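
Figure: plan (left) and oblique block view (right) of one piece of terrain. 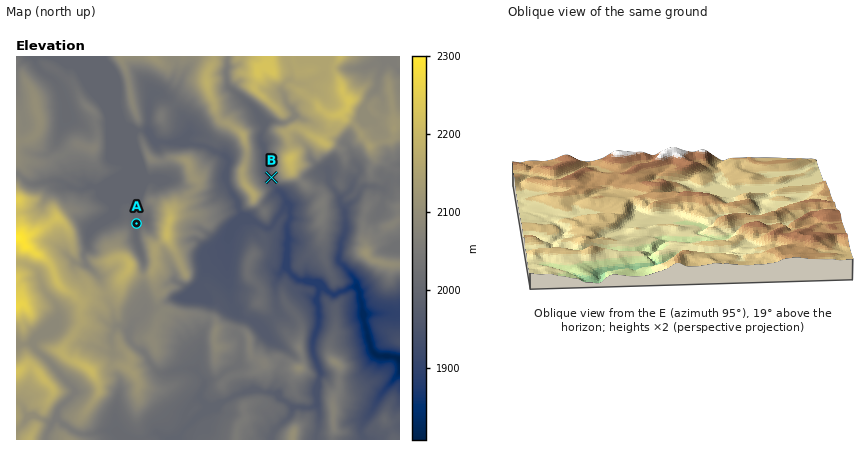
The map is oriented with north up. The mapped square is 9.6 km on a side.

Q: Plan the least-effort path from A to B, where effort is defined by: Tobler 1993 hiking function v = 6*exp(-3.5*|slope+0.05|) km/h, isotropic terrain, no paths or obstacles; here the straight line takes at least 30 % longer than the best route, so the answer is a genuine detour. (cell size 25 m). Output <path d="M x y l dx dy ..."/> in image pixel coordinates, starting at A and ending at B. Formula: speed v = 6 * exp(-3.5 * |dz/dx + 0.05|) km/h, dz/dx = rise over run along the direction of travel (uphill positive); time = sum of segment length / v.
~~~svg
<path d="M136 224l14-14 2-2 4-6 8-4 4 0 4-2 16 0 18 10 24 0 8 4 2-2 2 2 14 0 6-4 8-18 0-4 2-2 0-4"/>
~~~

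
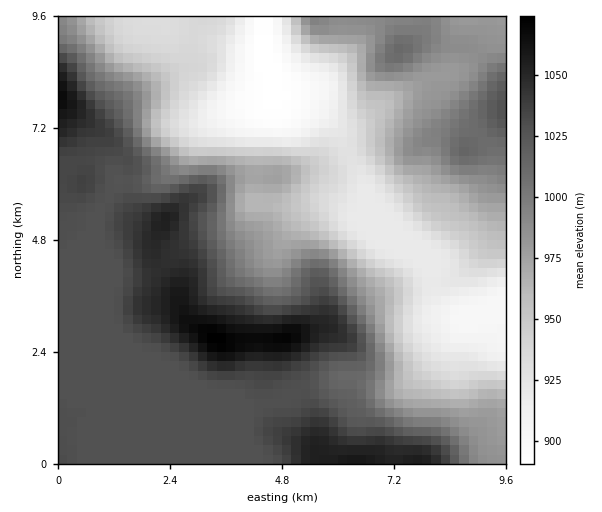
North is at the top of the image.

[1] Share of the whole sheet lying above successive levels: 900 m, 97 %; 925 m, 86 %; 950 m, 73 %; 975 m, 62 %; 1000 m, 47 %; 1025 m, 37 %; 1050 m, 6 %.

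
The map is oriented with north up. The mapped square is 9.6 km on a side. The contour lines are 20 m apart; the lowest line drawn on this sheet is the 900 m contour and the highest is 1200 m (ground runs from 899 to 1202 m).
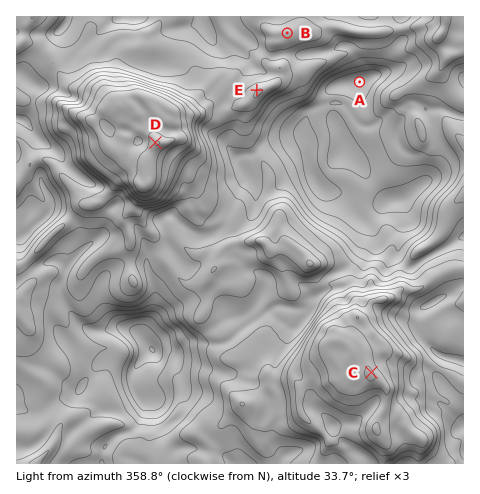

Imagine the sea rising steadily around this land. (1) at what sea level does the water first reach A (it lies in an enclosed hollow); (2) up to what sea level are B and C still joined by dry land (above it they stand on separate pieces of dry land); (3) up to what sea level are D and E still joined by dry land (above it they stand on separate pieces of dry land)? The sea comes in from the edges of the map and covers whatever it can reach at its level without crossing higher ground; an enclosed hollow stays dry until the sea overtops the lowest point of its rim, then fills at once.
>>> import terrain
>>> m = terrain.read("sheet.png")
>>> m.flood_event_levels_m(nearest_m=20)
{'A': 1000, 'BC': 1040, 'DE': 1060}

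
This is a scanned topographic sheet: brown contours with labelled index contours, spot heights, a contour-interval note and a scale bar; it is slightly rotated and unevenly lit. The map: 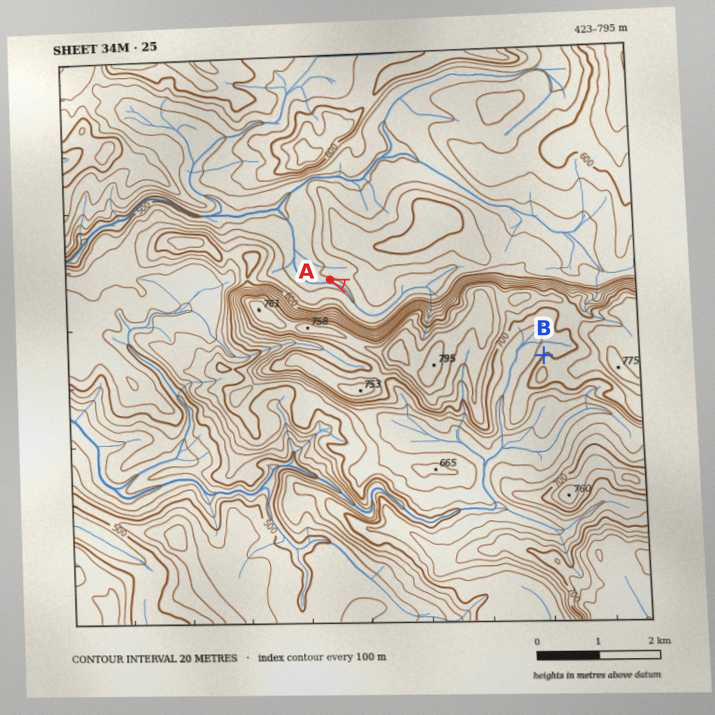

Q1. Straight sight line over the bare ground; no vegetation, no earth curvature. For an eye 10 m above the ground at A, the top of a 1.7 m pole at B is hidden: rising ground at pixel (406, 306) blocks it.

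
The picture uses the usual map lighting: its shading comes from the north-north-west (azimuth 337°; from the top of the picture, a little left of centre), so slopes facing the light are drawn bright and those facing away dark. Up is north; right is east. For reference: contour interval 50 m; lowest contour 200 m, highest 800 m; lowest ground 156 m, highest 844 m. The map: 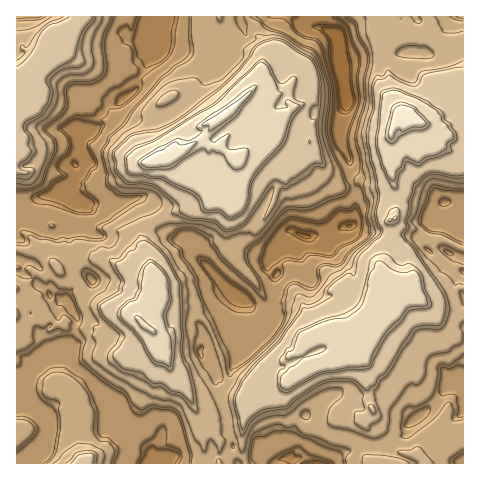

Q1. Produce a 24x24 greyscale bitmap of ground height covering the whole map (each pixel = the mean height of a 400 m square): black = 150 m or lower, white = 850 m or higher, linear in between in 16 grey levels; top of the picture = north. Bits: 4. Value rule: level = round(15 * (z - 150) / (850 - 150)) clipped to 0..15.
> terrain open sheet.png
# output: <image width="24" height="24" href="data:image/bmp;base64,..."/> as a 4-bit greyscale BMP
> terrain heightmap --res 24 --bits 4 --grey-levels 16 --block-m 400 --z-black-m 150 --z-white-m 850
<image width="24" height="24" href="data:image/bmp;base64,Qk2WAQAAAAAAAHYAAAAoAAAAGAAAABgAAAABAAQAAAAAACABAAATCwAAEwsAABAAAAAAAAAAAAAAABEREQAiIiIAMzMzAERERABVVVUAZmZmAHd3dwCIiIgAmZmZAKqqqgC7u7sAzMzMAN3d3QDu7u4A////AFV5hkNHd2VEVnd4dnV3ZVRXh3VWd4h3d2V3ZVVoiJh3eJh1dlZ3VXeJeKqoeIh3ZlZ2Z4mpd6rLqamIZVVWiau3Znq8zMqIdnVWiby3ZVaszMuoiHdnisynZVWLzMy6mHdXm8ynVEVpqszMqHZ3ebynQ1VmirzMmGd3eayFRmNFZ6y7h3d3eKl1Z2MzNIqodlVVZ4h2eYYyMkmnZVVEVniavKhlU0m3VWQzVnirzLmIdmmoVpYzWbzMzcqphmq6mZdDWs7t3dyqhGvMupdDR6vd3cy6c3zdy6hURXib7czKcmv+yqp1RFiIrdzKgVvcqqp2ZUZ4isy6cVmZqqqodUNXeKuqUUiIiIqpdTNGd4mWMWiIiHiqdTNHd3ZDI3iIhw=="/>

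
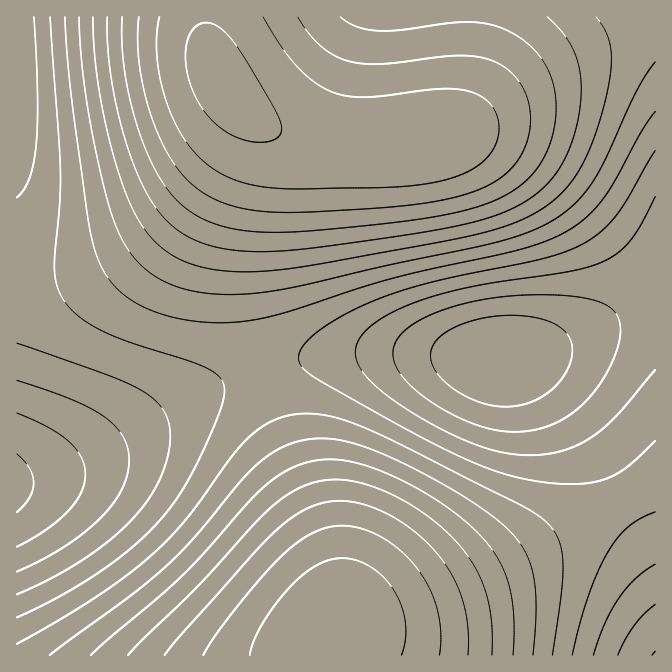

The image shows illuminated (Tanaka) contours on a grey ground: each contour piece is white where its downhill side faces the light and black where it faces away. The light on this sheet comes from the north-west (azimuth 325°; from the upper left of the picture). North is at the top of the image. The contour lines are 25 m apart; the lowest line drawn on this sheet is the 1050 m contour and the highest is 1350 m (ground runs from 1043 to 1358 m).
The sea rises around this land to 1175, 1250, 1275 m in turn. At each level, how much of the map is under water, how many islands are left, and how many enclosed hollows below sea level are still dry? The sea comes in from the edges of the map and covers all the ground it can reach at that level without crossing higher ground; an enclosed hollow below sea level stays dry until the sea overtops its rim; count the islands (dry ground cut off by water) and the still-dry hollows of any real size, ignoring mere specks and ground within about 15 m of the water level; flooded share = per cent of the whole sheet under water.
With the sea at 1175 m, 43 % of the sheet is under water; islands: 0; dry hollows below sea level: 0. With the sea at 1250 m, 66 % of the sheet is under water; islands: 0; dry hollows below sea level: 0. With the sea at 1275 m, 73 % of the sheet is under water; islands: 0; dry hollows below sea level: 0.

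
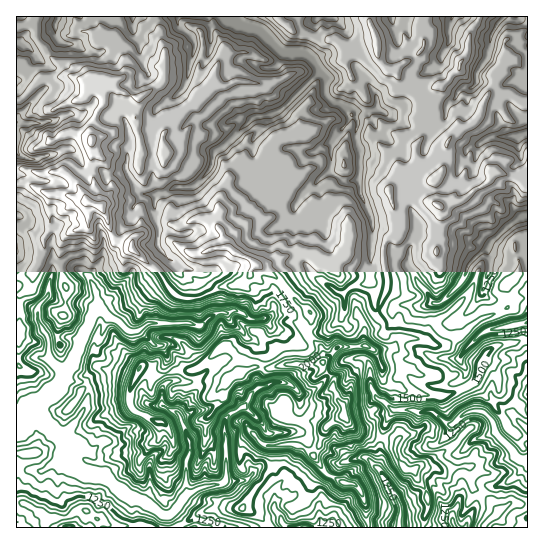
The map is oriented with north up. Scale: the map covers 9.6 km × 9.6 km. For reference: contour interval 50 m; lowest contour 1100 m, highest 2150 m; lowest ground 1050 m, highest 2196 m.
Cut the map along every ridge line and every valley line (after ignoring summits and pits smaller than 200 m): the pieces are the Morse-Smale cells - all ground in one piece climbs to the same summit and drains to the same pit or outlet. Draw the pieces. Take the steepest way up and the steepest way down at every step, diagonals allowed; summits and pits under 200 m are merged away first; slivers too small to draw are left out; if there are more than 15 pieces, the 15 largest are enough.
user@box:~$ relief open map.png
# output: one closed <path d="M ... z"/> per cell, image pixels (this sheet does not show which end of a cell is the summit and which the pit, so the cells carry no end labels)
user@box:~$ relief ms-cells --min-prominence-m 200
<path d="M294 16l-197 0-1 3 5 10 0 10 10 5 10 10 3 5 1 15-2 3-9 3-11-2-3 11 4 13-8 12 7 3 12-4 8 2 8 24-6 26 2 8 12 19 18 3-2 4 0 18 4 10-2 18 13 15 6 3 3 10 17 12 3 12 11-4 11-6 21-4 7-6 3-8 5-5 16 11 24 27 14 11 0 10-4 8 2 6 12 10 2 14 15-14 25-2 1-22 7-4 8-10-4-3 0-17-4-7 1-61-12-27-1-8 1-35-4-9 1-21-2-11 23-1 32 18 8-3 12 3 6-14 1-11-2-11 2-4-8 2-20-6-7-3-7-9-8-2-8-11-2-16-2-2-10 1-8 4-11 0-9-5-23-1-7-4-13-3-6-6 5-5z"/><path d="M257 264l-5 5-3 8-7 6-21 4-22 11 1 7 8 12-7 8-12-2-39 0-12 8-11 0-10-11-7-1-13-10 0-12-6-18-8-7-8-4-14 0-9 5-4 22-11 16-7-4-14 0 1 221 252-1-12-14-14-6 10-17 11-11 7-13 1-20 11-2 16 1 15 10 6-10 5-16 19-14 0-8-7-8 0-4-5-8 1-8-10-10 1-11-3-11-12-10-2-6 4-8 0-10-11-8-27-30z"/><path d="M527 340l-25 4-12 5-10 14-5 18-8 6-22 9-28-3-30-9-4-5 0-10-7-16-10-8-28 2-15 15 0 7 10 10-1 8 5 8 0 4 7 8 0 10 11 14 20 6 20 3 2 2-2 5 1 7 10 15 20-2 19 4 13-4 11 0 3 19 15 11 12 14-12 11-3 5 43 1z"/><path d="M26 183l-10 2 1 122 13 0 7 4 11-16 4-22 9-5 14 0 8 4 8 7 6 18 0 12 13 10 7 1 10 11 11 0 12-8 39 0 12 2 7-7-10-21-15 2-6-3-9-9-5-10-9-10-24-22-12-2-5-4-6-22-8-12-33-10-19-2z"/><path d="M498 172l-5 0-7 12-11 5-12 11-20 7-21-7-21-12-10 0-3 3 9 26 2 13-4 5-10 6-1 4 3 45-7 13-1 6 12 2 7-6 23 2 12-4 8 0 20-21 8-19 16-12 21-24 13-10 9-2 0-29-7-7z"/><path d="M527 216l-8 1-13 10-21 24-12 8-4 4-8 19-20 21-8 0-12 4-23-2-7 6-13-2-2 5-12 9 0 22 14 6 13-3 8-9 20 0 16 6 10 0 18-10 18-16 25-11 5-7-4-18 14-10 7 1z"/><path d="M521 273l-14 10 4 18-5 7-25 11-18 16-13 8-5 2-10 0-16-6-20 0-8 9-16 3 8 18 0 10 10 8 40 9 12 0 26-12 6-9 7-20 6-6 12-5 26-5 0-64z"/><path d="M343 416l-18 13-5 16-7 10 10 15 16 11 15 3 6 6 7 19-2 4 4 15 53 0 6-19-1-16-10-14-2-8-9-2-5-4-6-15 2-8-4-3-18-2-17-5z"/><path d="M293 444l-21 2-1 20-7 13-11 11-10 17 14 6 13 15 97 0 0-19-7-19-6-6-15-3-12-6-18-24-6-4z"/><path d="M121 113l-16 4-8-2-6 14 2 20-2 12 1 14 7 22 0 8 8 12 8 24 15 4 24 22 9 10 5 10 9 9 6 3 15-2-2-12-17-12-3-10-6-3-13-15 2-18-4-10 0-18 2-4-18-3-12-19-2-8 6-26-4-16z"/><path d="M378 109l-22 2 0 31 4 9-1 35 1 8 12 27-1 61 4 7 0 17 2 2 3-2 7-16-3-45 1-4 10-6 4-5-2-13-9-26 24-25 4-21 13-16-4-5-15 3z"/><path d="M506 93l-17 2-6 10-4 13-8 7-14 6-9 10-4 26-9 12 2 16-1 8 2 2 5 2 20-7 12-11 11-5 7-12 28 7 3-8 4-2 0-35-22 2-7-15 3-6 10-5z"/><path d="M527 16l-47 1-11 18-1 15-8 13-1 7-24 21 2 14-6 23 6 1 7-8 3-15 10-13 5-5 9 0 6-8 17 4 13-1-2 3 1 7 5 0 12 8 5 0z"/><path d="M97 76l-8 1-3 3-15-4-28 3-20 20-5 1-2 2 0 49 7 6 14 2 29-10 2-8-4-14-6-6-5 0 17-8 11 3 5-4 9 3 2-2 7-11 0-4-4-9 3-11z"/><path d="M95 16l-57 0-2 5 0 16 9 14 9 9 17 9 0 5 3 3 8 3 11-4 16 4 12-1 4-5-1-15-13-15-10-5 0-10z"/>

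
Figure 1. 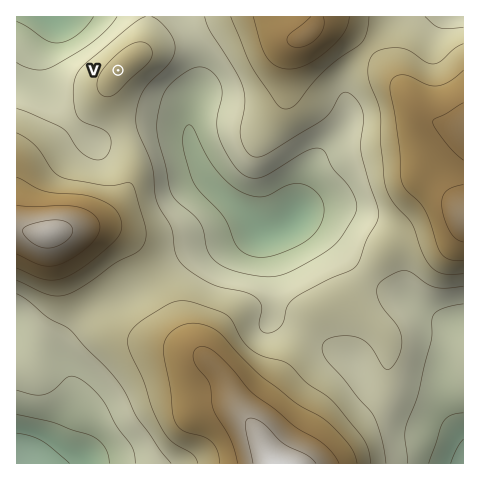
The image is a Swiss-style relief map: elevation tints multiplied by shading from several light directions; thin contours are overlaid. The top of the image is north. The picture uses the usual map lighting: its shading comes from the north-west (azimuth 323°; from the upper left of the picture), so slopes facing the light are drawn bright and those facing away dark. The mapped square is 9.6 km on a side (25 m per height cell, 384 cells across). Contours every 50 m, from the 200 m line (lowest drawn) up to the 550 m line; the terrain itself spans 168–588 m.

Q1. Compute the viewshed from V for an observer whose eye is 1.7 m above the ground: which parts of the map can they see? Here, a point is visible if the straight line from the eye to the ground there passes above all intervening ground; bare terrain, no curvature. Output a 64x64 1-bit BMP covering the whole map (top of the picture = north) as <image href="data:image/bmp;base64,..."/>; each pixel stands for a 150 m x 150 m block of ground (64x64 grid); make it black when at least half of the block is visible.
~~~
<image width="64" height="64" href="data:image/bmp;base64,Qk0+AgAAAAAAAD4AAAAoAAAAQAAAAEAAAAABAAEAAAAAAAACAAATCwAAEwsAAAIAAAAAAAAA////AAAAAAAAAAAAP/AAAAAAAAA//gAAAAAAAD//AAAAAAAAf//AAAAAAAB//+AAAAAAAP//4AAAAAAA///gAAAAAAH///AAAAAAA///8AAAAAAD///gAAAAAAP//4AAAAAAA///AAAAAAAD//4AAAAAAAf//AAAAAAAD//wAAAAAAf//+AIAAAAH///wAgAAAAf/5/AGAAAAB//D8AYAAAAH/8PwDwAAAAf/w/AOAAAAA//D+BwAAAAD//f/8AAAAAH////gAAAAAf///+AAAAAB////8AAAAAH////wAAAAAf////gMAAAA/////B4AAAD/w//8HwAAAP8A//4/AAAA/gAf//+AAAH8AA///4MAD/wAB///////+AAAf//////gAAAf/////4AAAA/////5AAAAD/////AAAAAP////8AAAAA/////wAAAAD/////gAAAAP///h/AAwAA///4D4ADAAD///AHAAMAAP//4AIAB4AAf//gAAAHwAB//8AAAAfgAH//gAAAA/AAP/8AAAAD8AA/jgAAAAH4AD8MAAAAAfgAPgQAAAAB+AA+AAAAAAH4ADwAAAAAAfgAHAAAGAAB+AAAAAAMAAH4AAAAAAAAAfgAAAAAAAAD/AAAAAAAAAP8AAAAAAAAA/wAAAAAAAAD/AAAAAAAAAP+AAAAAAAAA+MAAAA=="/>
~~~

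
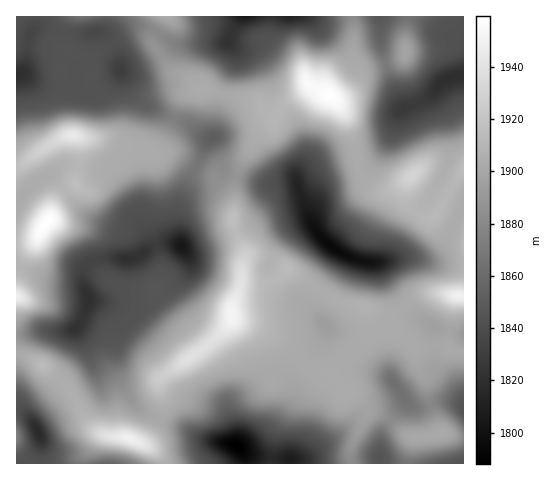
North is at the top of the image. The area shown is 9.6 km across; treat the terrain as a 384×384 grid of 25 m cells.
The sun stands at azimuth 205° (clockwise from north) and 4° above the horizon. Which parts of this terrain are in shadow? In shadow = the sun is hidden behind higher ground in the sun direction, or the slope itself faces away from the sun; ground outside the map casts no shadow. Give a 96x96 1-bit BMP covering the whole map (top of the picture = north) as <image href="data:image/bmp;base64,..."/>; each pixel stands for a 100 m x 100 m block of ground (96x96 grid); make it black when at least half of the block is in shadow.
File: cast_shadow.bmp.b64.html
<image width="96" height="96" href="data:image/bmp;base64,Qk2+BAAAAAAAAD4AAAAoAAAAYAAAAGAAAAABAAEAAAAAAIAEAAATCwAAEwsAAAIAAAAAAAAA////AAAAAAAAAAAAHA+AAAAgAAAAAAAAPD+AAAAAAAAAAAAAPP8AAAAAAAAIAAAAHv8AAAAAAAAYAAAGHP4AAAAAAAA4AAA+PDwAAAAAAAD4AAD+MAAAAAAAAAHwAD/+AAAAAAAAAAfwAH/+AAAAAAAAHA/wAH/8AAAAAAAAHB9gAD/8AAAAAAAADB8AAB/4AAAAAAAAAB8AAADgAAAAAAAAAB8AAEAAAAAAAAAAAA8AAMAAAAAAAAAAAAIAAcAAAAAAAAABAAAAA8AAAAAAAAADAAAAA8AAAAAAAAABAAAAB8AAAAAAAAAAAAAAD8AAAAAAAAAAAAAAH4AAAAAAAAAAAAAAf4AAAAAAAAAAAAAD/4AAAAAAAAAAAAAP/4AAAAAAAAAAAAAf/wAAAAAAAAAAAAB//wAAAAAAAAAAAAB//wAAAAAAAAAAAAA//wAAAAAAAAAAAAAf/wAAAAAAAAAAAAAP/gAAAAAAAAAAAAAB/gAAAAAAAAAAAAAADAAAAAAAAAAAAAAAAAAAAAAAAAAAAAAAAAAAAAAAAAAAAAAAAAAAEAAAAAAAAAAQQAAAAAAAAAAeAAD4AAAAAAAAAAH/AAD4AAAAAAAAAAf/gA/4AAAAAAAAAB//gH/4AAAAAAAAAD////9wAAAAAAAAAP////8gAAAAAAAAAf///+MAAAIAOAAAB////8AAAAAAeAAAH///74AAAAAA+AAAP///wAAAAAAA+AAA///+AAAAAAAAcAAB///AAAAAAAAAAAAD//8AAAAAAAAAAAAD//4AAAAAAAAAAAAH//wAAAAAAAAAAAAH//AAAAAAAAAAAAAH//AAAAAAMAAAAAAP/+AAAAAAeAAAAAAf/8AAAAAB+AAAAAA//8AAAAAD8AAAAAB//4AAAAAD8AAAAAB//gAAAAAB8AAAAAD/HAAAAAAB4AAAAAD/AAAAAAAA4AAAAAB+AAAAAAAAAAAAAAA8AAAAAAAAAAAAAAAAAAAAAAAAAAAAAAAAAAAAAAAAAAAAAAAAAAAAAAAAAAAAAAAAAAAAAAAAAAAAAAAAAAAH4AAAAAAAAAAAAAAP/AAAAAAAAAAAAAAP/wAAAAAAAAAAAAAP/8AAAAAAGAAAAAAP//wAAYAAOAAAAAAf//////AMAAAAAAAf//////j+AAAAAAAfB/9/////AAAAAAAfAf9////+AAAAAAAeAH8////+AAAAAAAMAAwf///8AAAAAAAAAAAD///4AAAAAAAAAAAAf//gAAAAAAAAAAAAP/8AAAAAAAOAAAAAD/4AAAAAAAfAAAAAB/wAAA/gAA/AAAAAAfwAAB/8AB/AAAAAAPgAAH/8AT/AAAAAAAAAAf/+A/+AAAAAAAAAB//+B/+MAAAAAAAAD//+B/8cAAAAAAAAD//4D/4eAAAAAAAAD//AD/4+AAAAAAAAB/8AD/w+BwAAAAAAA/8AH/w+DwAAAAAAAP4AH/wcDwAAAAAAABwAP/w8HwAAAAAAAAAA//g4DwAAAAAAAADz//h4BgAAAAAADAP7//h4AAA="/>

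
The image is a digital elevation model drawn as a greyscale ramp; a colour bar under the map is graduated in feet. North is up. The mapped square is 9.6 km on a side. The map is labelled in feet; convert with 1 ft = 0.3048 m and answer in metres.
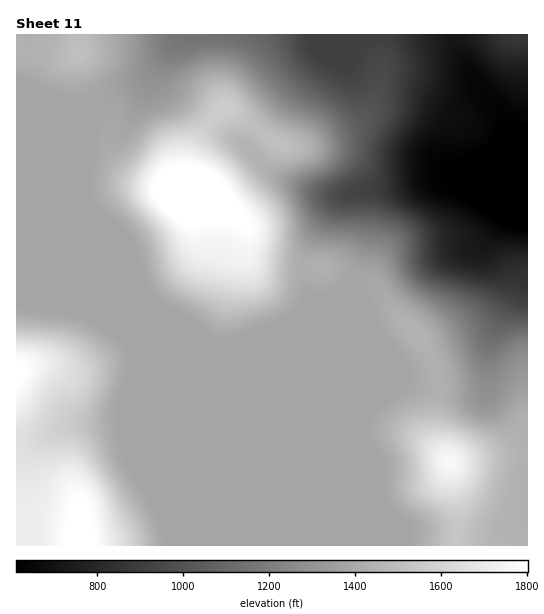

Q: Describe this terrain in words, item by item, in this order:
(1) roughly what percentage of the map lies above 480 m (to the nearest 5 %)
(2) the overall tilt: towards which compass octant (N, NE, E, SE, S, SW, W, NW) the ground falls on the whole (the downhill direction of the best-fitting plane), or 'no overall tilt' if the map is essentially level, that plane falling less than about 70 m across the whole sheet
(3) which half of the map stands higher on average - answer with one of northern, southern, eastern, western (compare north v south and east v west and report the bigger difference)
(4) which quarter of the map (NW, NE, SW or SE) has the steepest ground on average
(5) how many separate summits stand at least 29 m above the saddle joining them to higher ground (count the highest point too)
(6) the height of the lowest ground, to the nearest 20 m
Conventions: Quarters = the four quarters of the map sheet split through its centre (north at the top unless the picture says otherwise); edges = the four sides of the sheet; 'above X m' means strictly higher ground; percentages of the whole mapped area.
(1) About 15 % of the map lies above 480 m.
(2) Overall the map slopes down towards the north-east.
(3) Taken as a whole, the western half is higher than the eastern.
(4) Slopes are steepest in the north-east quarter.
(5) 6 summits rise at least 29 m above their surroundings.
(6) The lowest point is down at roughly 160 m.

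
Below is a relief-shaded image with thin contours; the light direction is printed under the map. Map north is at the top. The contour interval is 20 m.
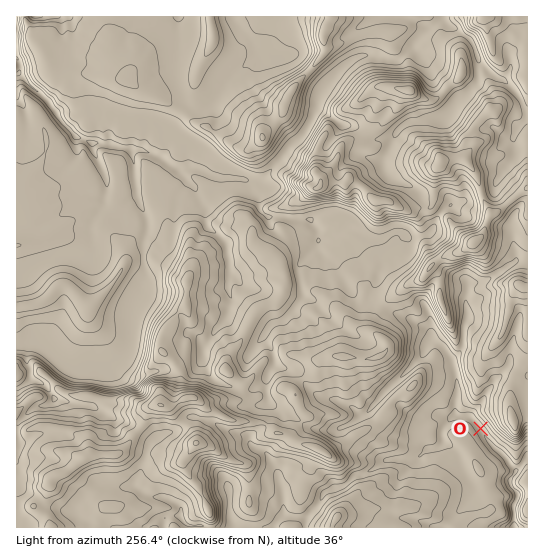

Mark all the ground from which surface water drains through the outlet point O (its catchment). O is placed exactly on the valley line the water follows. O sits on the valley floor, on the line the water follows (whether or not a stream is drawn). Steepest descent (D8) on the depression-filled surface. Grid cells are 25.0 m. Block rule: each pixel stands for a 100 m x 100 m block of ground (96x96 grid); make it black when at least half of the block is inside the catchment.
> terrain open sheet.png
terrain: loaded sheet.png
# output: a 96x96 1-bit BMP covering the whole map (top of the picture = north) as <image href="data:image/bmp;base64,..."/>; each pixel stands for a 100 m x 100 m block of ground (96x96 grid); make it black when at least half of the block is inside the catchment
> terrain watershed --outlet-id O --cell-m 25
<image width="96" height="96" href="data:image/bmp;base64,Qk2+BAAAAAAAAD4AAAAoAAAAYAAAAGAAAAABAAEAAAAAAIAEAAATCwAAEwsAAAIAAAAAAAAA////AAAAAAAAAAAAAAB/4AAAAAAAAAAAAAD/8AAA8AAAAAAAAAP//gAH/AAAAAAAAAf//+Af/4AAAAAAAA///////4AAAAAAAA///////4AAAAAAAA///////wAAAAAAAA///////wAAAAAAAA///////wAAAAAAAA///////wAAAAAAAA///////gAAAAAAAB///////gAAAAAAAH///////AAAAAAAAf//////+AAAAAAAB///////+AAAAAAAD///////8AAAAAAAP///////8AAAAAAAP//f////+AAAAAAAf/8P/////AAAAAAA//4H/////wAAAAAD/wAD/////4AAAAAH/AAD//////gAAAAH8AAH//////gAAAAD4AAH//////gAAAAAgAAH//////gAAAAAAAAP//////gAAAAAAAAP//////gAAAAAAAAH//////gAAAAAAAAB//////wAAAAAAAAA//////wAAAAAAAAAf/////4AAAAAAAAAf/////4AAAAAAAAAAAf///4AAAAAAAAAAAf///8AAAAAAAAAAAf///8AAAAAAAAAAAf///8AAAAAAAAAAB////8AAAAAAAAAAB////8AAAAAAAAAAB////8AAAAAAAAAAB////8AAAAAAAAAAA////8AAAAAAAAAAA////8AAAAAAAAAAAf///8AAAAAAAAAAAH///8AAAAAAAAAAAD///8AAAAAAAAAAAB///8AAAAAAAAAAAAP//8AAAAAAAAAAAAH//8AAAAAAAAAAAAH//8AAAAAAAAAAAAD//8AAAAAAAAAAAAB//8AAAAAAAAAAAAAP/8AAAAAAAAAAAAAD/8AAAAAAAAAAAAAA/8AAAAAAAAAAAAAAf8AAAAAAAAAAAAAAP8AAAAAAAAAAAAAAP8AAAAAAAAAAAAAAP8AAAAAAAAAAAAAAH8AAAAAAAAAAAAAAB8AAAAAAAAAAAAAAA8AAAAAAAAAAAAAAAcAAAAAAAAAAAAAAAMAAAAAAAAAAAAAAAAAAAAAAAAAAAAAAAAAAAAAAAAAAAAAAAAAAAAAAAAAAAAAAAAAAAAAAAAAAAAAAAAAAAAAAAAAAAAAAAAAAAAAAAAAAAAAAAAAAAAAAAAAAAAAAAAAAAAAAAAAAAAAAAAAAAAAAAAAAAAAAAAAAAAAAAAAAAAAAAAAAAAAAAAAAAAAAAAAAAAAAAAAAAAAAAAAAAAAAAAAAAAAAAAAAAAAAAAAAAAAAAAAAAAAAAAAAAAAAAAAAAAAAAAAAAAAAAAAAAAAAAAAAAAAAAAAAAAAAAAAAAAAAAAAAAAAAAAAAAAAAAAAAAAAAAAAAAAAAAAAAAAAAAAAAAAAAAAAAAAAAAAAAAAAAAAAAAAAAAAAAAAAAAAAAAAAAAAAAAAAAAAAAAAAAAAAAAAAAAAAAAAAAAAAAAAAAAAAAAAAAAAAAAAAAAAAAAAAAAAAAAAAAAAAAAAAAAAAAAAAAAAAAAAAAAAAAAAAAAAAAAAAAAAAAAAAAAAAAAAAAAAAAAAAAAA="/>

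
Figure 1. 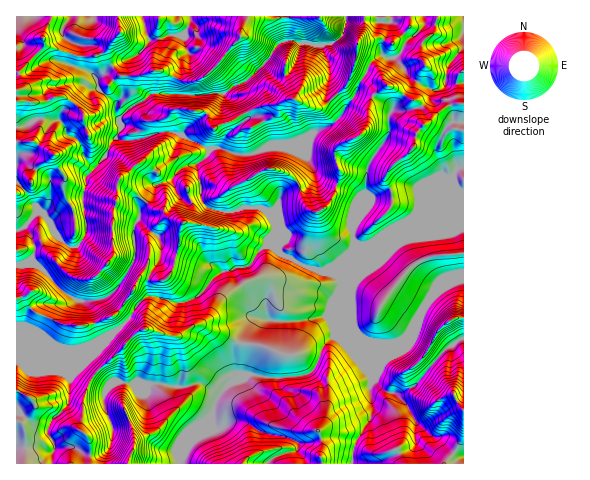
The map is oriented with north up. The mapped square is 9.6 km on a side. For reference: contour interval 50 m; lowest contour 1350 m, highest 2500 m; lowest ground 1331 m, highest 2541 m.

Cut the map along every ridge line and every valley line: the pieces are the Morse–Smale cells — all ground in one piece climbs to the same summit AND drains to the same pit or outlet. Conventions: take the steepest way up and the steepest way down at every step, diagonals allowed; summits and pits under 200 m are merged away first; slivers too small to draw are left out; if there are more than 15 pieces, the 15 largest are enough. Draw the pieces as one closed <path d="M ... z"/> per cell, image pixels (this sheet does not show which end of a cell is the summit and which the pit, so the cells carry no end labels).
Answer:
<path d="M424 16l-32 0-11 29 0 7 3 3-14 9-14 31-14 21-12 10-44 21 20 9 6 10 3 9-8 11-24 7-7 16-8 4 7 11 0 7-2 3 1 8 3 8 6 5 19 11 21 6 12-6 15-13 20-8 19-14 22-12 7-13 23-23 8-4 9-11 6-1 0-147-16 5-8 0-12-2z"/><path d="M272 235l-5 10-8 6-11 16-10 0-17 6-9 6-12 16-11 6-13 2-22-7-10 2-7 7-7 13-37 35-8 9 0 3 24 20 16-3 22 4 13-2 13 3 13 0 8-3 8 0 19 9 9-9 13-5 3-3-4-2 4-38 9-18 38 4 33-6 4-4 12-26-2-8-5-4-8-4-8 2-11-4-25-13-6-5z"/><path d="M172 179l-17 6-15 21 0 10-6 11 0 35-19 29-10 7-9 3-19 0-17-12-28-29-8 4-8 1 1 80 35 0 16 5 15-2 11-3 10-5 15-11 11-11 7-13 7-7 10-2 22 7 13-2 11-6 12-16 9-6 17-6 10 0 11-16 8-6 8-14 0-7-9-13-7-4-16 0-11 5-16-1-10-5-6-12-18 5-4-4z"/><path d="M104 340l-29 10-23-5-36 1 1 118 164-1 2-11 8-19 8-9 13-10 4-12 5-9-19-9-8 0-8 3-13 0-13-3-13 2-22-4-16 3-24-20 0-3z"/><path d="M69 16l-53 1 0 213 9-3 6-9 9-6 6 5 7 14 11 13 5 3 7 0 10-13-4-32 4-26 20-21 4-11 10-13 1-6-6-13 0-10-17-14 0-6-4-6-14-9 1-20-13-7-5-5-1-4 8-12z"/><path d="M339 295l-1 33-4 8-12 13-8 21-9 5-20 3-19 0-16-4-20 10-12 13-6 17-13 10-8 9-10 26 0 5 171-1 2-17 14-23 5-13-3-21 2-14z"/><path d="M463 168l-5 0-9 11-8 4-23 23-7 13-22 12-19 14-20 8-15 13-9 4 14 8 0 22 6 9-1 3 2 0 1 8 4 3-1 3 2 0-1 2 2 0 8 10 20 6 9 0 11-4 5-4 19-31 9-11 20-13 9-2z"/><path d="M172 132l-15 1-14 5-13 3-12-3-5 2-7 15-20 21 0 11-4 10 4 37-10 13-7 0-5-3-11-13-7-14-6-5-2 0-13 13 10 20 0 7-4 7 38 37 8 5 25-1 11-8 11-14 11-21-1-30 6-11 0-10 16-21-5-4 2-7 18-17 5-13 6-8z"/><path d="M308 43l-7 0-4 17-9 13-11 4-14-12-19 17-10 4-10 8-4-1-9 17-24 18-4 8 25 13 12-1 18 7 12 0 19-8 16 1 49-25 9-11-17-18 4-18-1-15-8-16z"/><path d="M463 338l-18 12-25 31-7 6-11 6-12 0-6-3-6-5-6-10-2 14 3 21-5 13-14 23-1 18 111-1z"/><path d="M285 16l-95 0 1 5-7 13 4 19-6 6-1 9-9 16 0 10 17 1 22-2 13 1 10-8 14-6 21-21 5-10 6-6 7-2z"/><path d="M279 147l-10 0-19 8-12 0-18-7-10 1-3 6-10 9 5 24-2 7 5 11 18 6 9 0 11-5 16 0 12 5 5-3 7-16 24-7 8-11-7-17-8-6z"/><path d="M463 280l-8 1-20 13-9 11-19 31-10 7-23 0-12-5-6-5 17 44 8 11 9 5 12 0 11-6 32-37 19-13z"/><path d="M337 295l-7 17-8 5-29 5-38-4-9 18-4 38 24 4 19 0 20-3 7-3 5-8 5-15 12-13 4-8z"/><path d="M183 35l-12 0-9 3-12 1-12 15-22 10-20 14 2 10 17 14 0 10 4 7 12-12 14-7 6-6 21 0 0-10 9-16 1-9 6-6z"/>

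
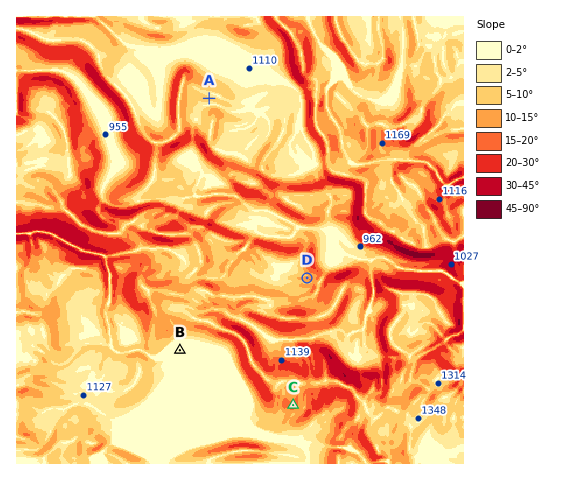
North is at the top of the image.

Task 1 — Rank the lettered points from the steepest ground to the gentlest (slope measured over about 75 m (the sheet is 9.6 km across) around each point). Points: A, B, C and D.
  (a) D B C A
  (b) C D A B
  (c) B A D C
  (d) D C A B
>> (b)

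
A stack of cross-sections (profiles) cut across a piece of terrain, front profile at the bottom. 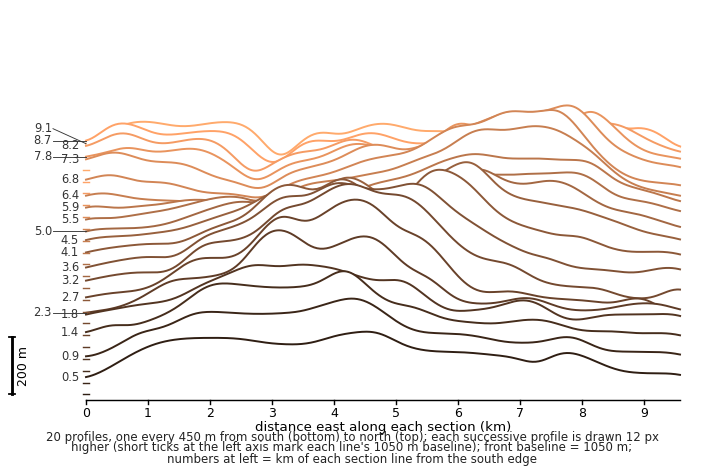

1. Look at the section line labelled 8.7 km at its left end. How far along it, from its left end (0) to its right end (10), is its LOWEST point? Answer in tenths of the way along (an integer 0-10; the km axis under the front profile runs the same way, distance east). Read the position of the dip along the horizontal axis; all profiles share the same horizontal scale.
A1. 3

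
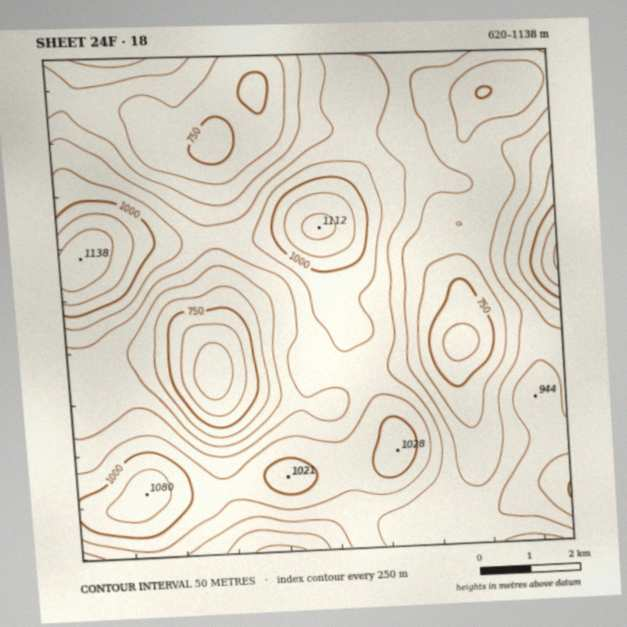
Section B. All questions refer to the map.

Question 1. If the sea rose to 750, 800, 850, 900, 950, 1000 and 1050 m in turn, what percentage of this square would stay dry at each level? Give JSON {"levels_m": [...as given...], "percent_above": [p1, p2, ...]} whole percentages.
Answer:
{"levels_m": [750, 800, 850, 900, 950, 1000, 1050], "percent_above": [94, 83, 66, 45, 24, 11, 5]}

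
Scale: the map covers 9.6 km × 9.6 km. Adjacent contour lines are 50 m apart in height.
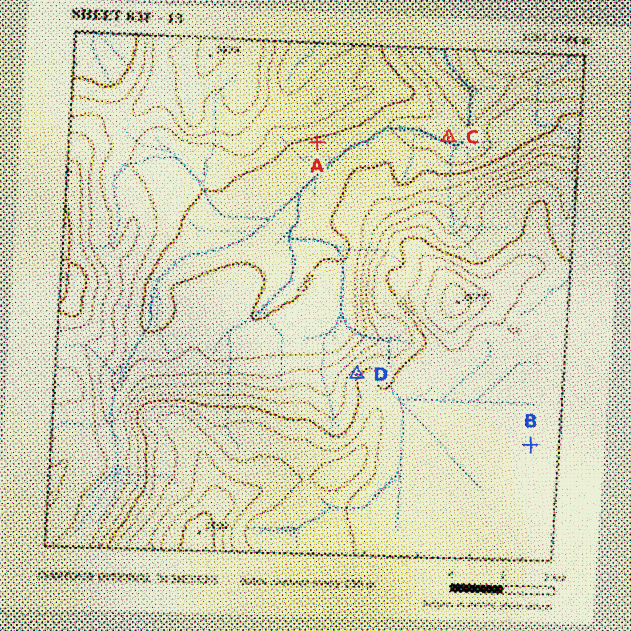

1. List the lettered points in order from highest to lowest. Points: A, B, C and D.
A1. B D A C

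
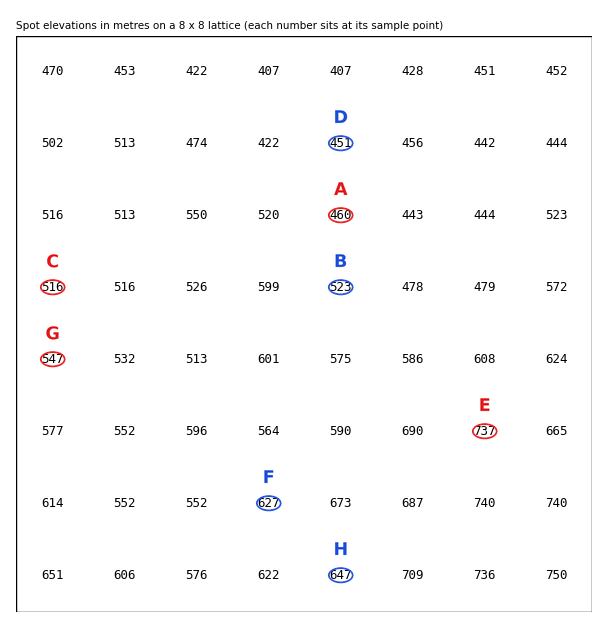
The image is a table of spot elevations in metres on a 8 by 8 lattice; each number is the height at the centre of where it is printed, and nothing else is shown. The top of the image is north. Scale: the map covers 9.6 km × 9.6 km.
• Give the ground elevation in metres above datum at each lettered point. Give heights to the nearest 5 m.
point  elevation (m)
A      460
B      525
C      515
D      450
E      735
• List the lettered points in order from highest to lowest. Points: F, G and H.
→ H F G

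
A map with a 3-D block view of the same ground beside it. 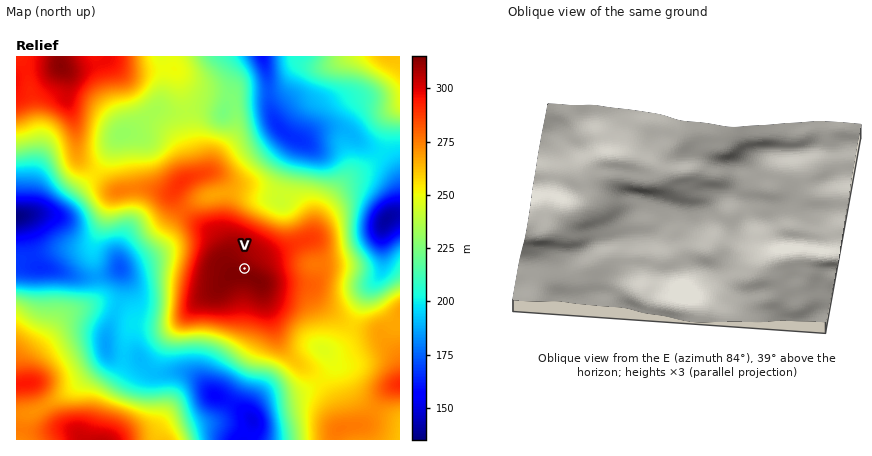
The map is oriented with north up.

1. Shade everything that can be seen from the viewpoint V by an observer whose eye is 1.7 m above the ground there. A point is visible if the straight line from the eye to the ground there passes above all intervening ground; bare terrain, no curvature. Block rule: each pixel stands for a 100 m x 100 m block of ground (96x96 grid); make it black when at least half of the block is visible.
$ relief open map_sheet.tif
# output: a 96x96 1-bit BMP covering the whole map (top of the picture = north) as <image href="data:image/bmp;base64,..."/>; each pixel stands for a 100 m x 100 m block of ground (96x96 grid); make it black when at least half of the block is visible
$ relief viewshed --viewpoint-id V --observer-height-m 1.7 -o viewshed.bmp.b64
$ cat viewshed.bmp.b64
<image width="96" height="96" href="data:image/bmp;base64,Qk2+BAAAAAAAAD4AAAAoAAAAYAAAAGAAAAABAAEAAAAAAIAEAAATCwAAEwsAAAIAAAAAAAAA////AAAAAAAAAf+AAAAAAAAAAAAAAf8AAAAAAAAAAAAAA8AAAAAAAAAAAAAAAAAAAAAAAAAAAAAAAAAAAAAAAAAAAAAAAAAAAAAAAAAAAAAAAAAAAAAAAAAAAAAAAAAAAAAAAAAAAAAAAAAAAAAAAAAAAAAAAAAAAAAAAAAAAAAAAAAAAAAAAAAAAAAAAAAAAAAAAAAAAAAAAAAAAAAAAAAAAAAAAAAAAAAAAAAAAAAAAAAAAAAAAAAAAAAAAAAAAAAAAAAAAAAAAAAAAAAAAAAAAAAAAAAAAAAAAAAAAAAAAAAAAAAAAAAAAAAAAAAAAAAAAAAAAAAAAAAAAAAAAAAAAAAAAAAAAAAAAAAAAAAAAAAAAAAAAAAAAAAAAAAAAAAAAAAAAAAAAAAAAAAAAAAAAAAAAAAAAAAAAAAAAAAAAAAAAAAAAAAAAAAAAAAAAAAAAAAAAAAAAAAAAAAAAAAAAAAAAAAAAAAAAAAAAAAAAAAAAAAAAAAAAAAAAAAAAAAAAAAAAAAAAAAAAAAAAAAAAAAAAAAAAAAAAAAAAAAAAAAAAAAAAAAAAAAAAAAAAAAAAAAAAAAAAAAAAAAAAAAAAAAAAAAAAAAAAAAAAAAAAAAAAAAAAAAAAAAAAAAAAAAAGAAAAAAAAAAAAAAAfAAAAAAAAAAAAAAD/AAAAAAAAAAAAAAH/AAAAAAAAAAAAAAf/gAAAAAAAAAAAAA//gAAAAAAAAAAAAAf/wAAAAAAAAAAAAAP/gAAAAAAAAAAAAAH/AAAAAAAAAAAAAAD8AAAAAAAAAAAAAAAgABwAAAAAAAAAAAAAABwAAAAAAAAAAAAAABgAAAAAAAAAAAAAAAgAAAAAAAAAAAAAAAAAAAAAAAAAAAAAAAAAAAAAAAAAAAAAAAAAAAAAAAAAAAAAAAAAAAAAAAAAAAAAAAAAAAAAAAAAAAAAAAAAAAAAAAAAAAAAAAAAAAAAAAAAAAAAAAAAAAAAAAAAAAAAAAAAAAAAAAAAAAAAAAAAAAAAAAAAAAAAAAAAAAAAAAAAAAAAAAAAAAAAAAAAAAAAAAAAAAAAAAAAAAAAAAAAAAAAAAAAAAAAAAAAAAAAAAAAAAAAAAAAAAAAAAAAAAAAAAAAAAAAAAAAAAAAAAAAAAAAAAAAAAAAAAAAAAAAAAAAAAAAAAAAAAAAAAAAAAAAAAAAAAAAAAAAAAAAAAAAAAAAAAAAAAAAAAAAAAAAAAAAAAAAAAAAAAAAAAAAAAAAAAAAAAAAAAAAAAAAAAAAAAAAAAAAAAAAAAAAAAADwAAAAAAAAAAAAEAPwAAAAAAAAAAAAfg/wAAAAAAAAAAAAf//4AAAAAAAAAAAA///4AAAAAAAAAAAA//j8AAAAAAAAAAAA//D+AAAAAAAAAAAA/7//AAAAAAAAAAAB/x//8AAAAAAAAAAD/h///wAAAAAAAAAH/g///4AAAAAAAAAf/Af//8AAAAAAAAB//AP//8AAAAAAAAP/8AH//8AAAAAAAA//8AH//8AAAAAAAB//8AH+P8AAAAAAAB//8="/>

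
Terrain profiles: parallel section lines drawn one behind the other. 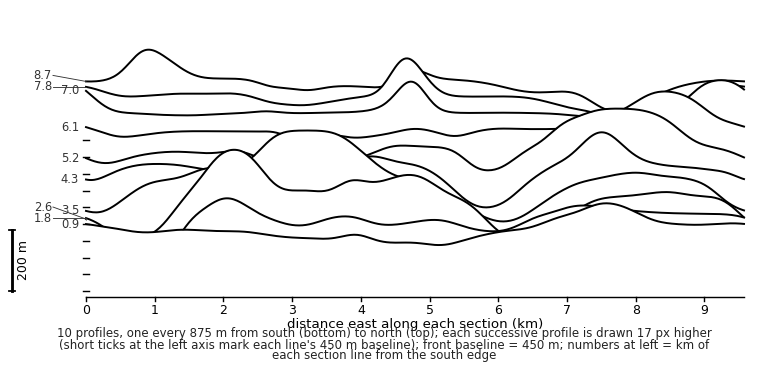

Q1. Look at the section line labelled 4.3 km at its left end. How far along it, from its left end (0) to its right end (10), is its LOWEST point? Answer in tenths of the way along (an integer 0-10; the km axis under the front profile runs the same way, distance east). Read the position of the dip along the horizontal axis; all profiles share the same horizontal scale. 6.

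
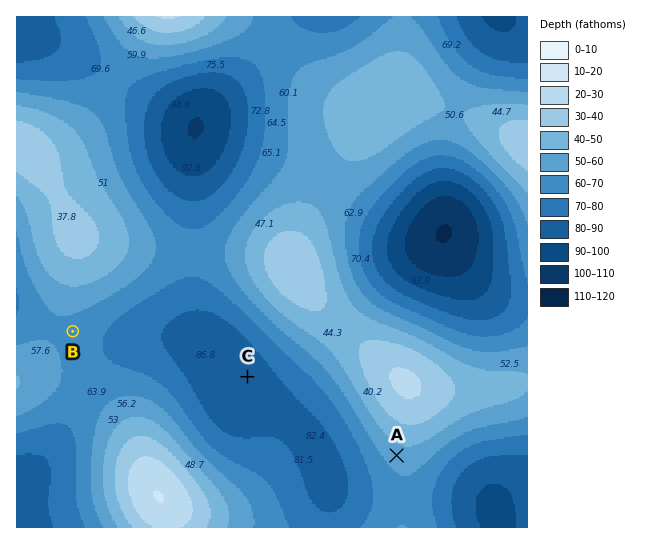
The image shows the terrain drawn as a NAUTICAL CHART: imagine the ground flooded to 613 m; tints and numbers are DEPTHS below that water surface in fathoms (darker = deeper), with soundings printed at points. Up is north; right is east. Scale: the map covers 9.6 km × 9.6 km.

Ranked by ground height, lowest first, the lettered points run C B A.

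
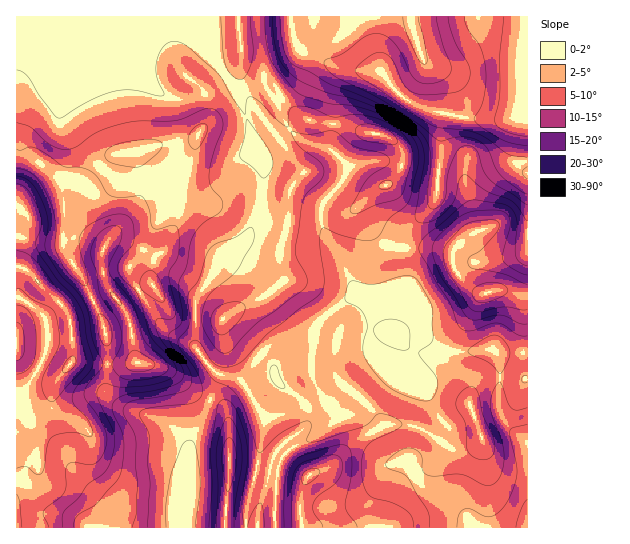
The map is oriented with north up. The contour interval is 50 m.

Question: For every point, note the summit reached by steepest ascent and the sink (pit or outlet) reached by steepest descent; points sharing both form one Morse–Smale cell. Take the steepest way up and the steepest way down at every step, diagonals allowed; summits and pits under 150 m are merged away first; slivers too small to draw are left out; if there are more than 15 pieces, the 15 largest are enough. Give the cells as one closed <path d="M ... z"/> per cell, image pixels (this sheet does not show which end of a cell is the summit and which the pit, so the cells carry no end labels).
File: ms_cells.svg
<path d="M527 16l-511 1 1 511 286-1-3-25 4-19-3 2-32 0-4 2 11-36 6-7 23-17 4-9-1-8-14-17-9-5-9-9-4-14-42-41-7-5 14-10 30-14 17-14-4-16 0-15 8-25 1-34 14-19 36 35 11 4 12-8-2 7 13 21 16 14 16 3 2-13 4-8 21-21 4-8 8-84 27 5 28 1 18-4 11-10z"/><path d="M305 172l-6 5-10 14-1 34-8 25 0 15 4 16-17 14-30 14-14 10 7 5 42 41 4 14 9 9 9 5 14 17 1 8-4 9-23 17-6 7-5 14-4 21 34-1 4-3-5 20 1 24 2 2 224 0 1-175-26 0-9-4-38 3-16-4-6-4-9-9-5-25-7-12-7-7 0-42-12-2-8-4-16-17-10-21-9 6-11-4z"/><path d="M527 107l-10 9-18 4-28-1-27-5-8 84-4 8-21 21-6 14 1 7 25 0 18 4 3 3 1 11 7 11 10 10 11 6 26-2 16 5 5-1z"/><path d="M431 248l-26 1 0 42 7 7 7 12 5 25 13 12 18 5 27-3 11 0 9 4 25-1 1-55-21-6-14 0-7 2-11-2-19-20-4-9 0-7-3-3z"/>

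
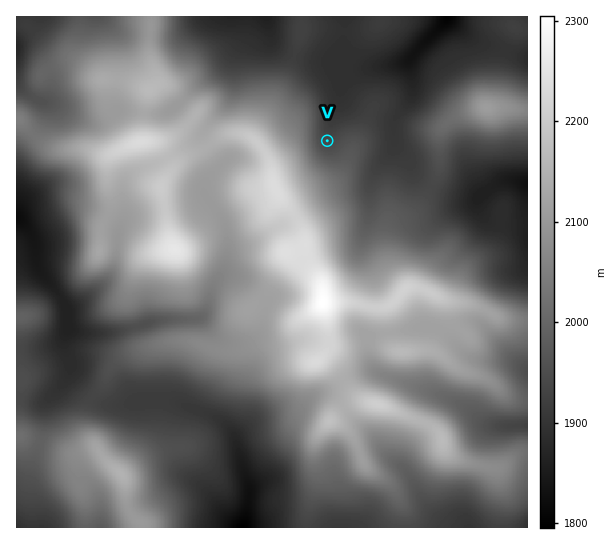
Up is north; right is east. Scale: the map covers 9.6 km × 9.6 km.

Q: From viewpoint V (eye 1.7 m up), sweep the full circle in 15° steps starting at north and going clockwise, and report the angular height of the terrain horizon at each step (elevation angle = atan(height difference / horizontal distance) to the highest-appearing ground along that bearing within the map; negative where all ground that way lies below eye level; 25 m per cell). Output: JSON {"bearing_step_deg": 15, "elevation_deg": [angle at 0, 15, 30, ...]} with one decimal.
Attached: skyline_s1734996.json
{"bearing_step_deg": 15, "elevation_deg": [-0.9, -0.9, -0.7, -1.1, 0.0, 2.9, 3.0, 3.9, 4.3, 4.6, 5.0, 6.0, 7.5, 9.7, 12.0, 13.7, 14.6, 13.8, 12.3, 11.0, 9.4, 7.2, 4.1, 0.2]}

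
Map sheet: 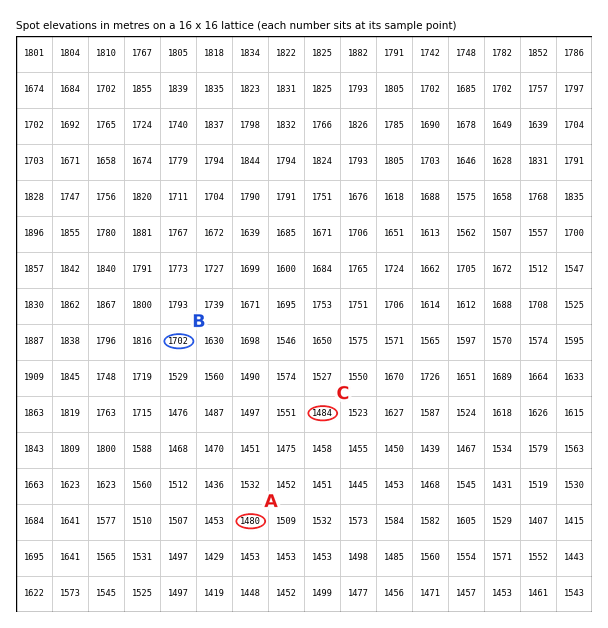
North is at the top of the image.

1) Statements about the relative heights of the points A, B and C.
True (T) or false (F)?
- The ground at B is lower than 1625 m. F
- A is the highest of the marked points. F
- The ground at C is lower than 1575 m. T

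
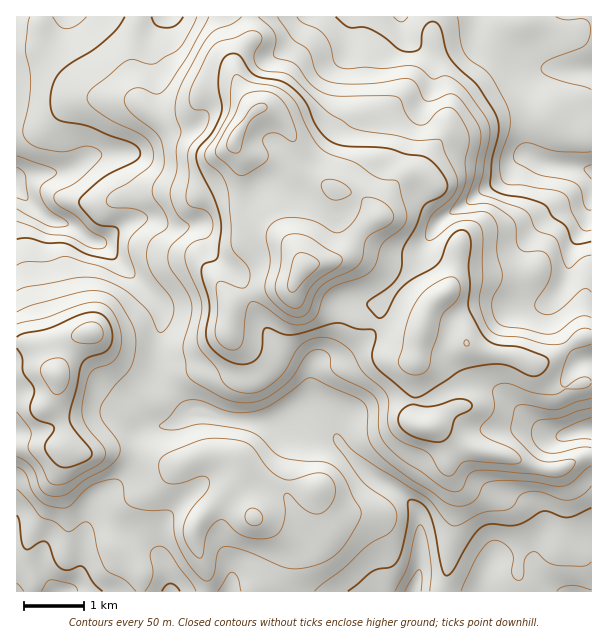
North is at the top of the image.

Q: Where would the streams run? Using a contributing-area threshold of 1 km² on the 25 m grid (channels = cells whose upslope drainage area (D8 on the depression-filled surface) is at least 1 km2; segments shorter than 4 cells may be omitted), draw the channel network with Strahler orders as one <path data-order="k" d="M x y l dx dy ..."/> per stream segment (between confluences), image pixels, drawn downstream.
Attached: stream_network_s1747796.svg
<path data-order="1" d="M312 591l101 0"/><path data-order="1" d="M17 585l0 6"/><path data-order="1" d="M231 582l0 5-1 1 0 3-2 0"/><path data-order="1" d="M489 563l0 3-3 4-1 9-2 2 0 10-1 0"/><path data-order="1" d="M537 548l-1 1 0 15 4 6 0 2 20 19 15 0"/><path data-order="1" d="M162 525l-1 2 0 30 6 12 0 6 1 1 0 15 2 0"/><path data-order="1" d="M90 512l-1 9-2 1 0 5-1 1 0 5-2 1 0 8-1 1 0 23-2 1 0 6-3 6-12 12-9 0"/><path data-order="1" d="M153 426l12 0 2-1 4 0 17-11 3 0 1 2 14 0 1 1 12 0 2 2 9 0 1 1 18 0 2 2 40 0 9-5 17 0"/><path data-order="2" d="M320 419l16 16 2 5 7 9 0 1 26 26 24 13 4 5 2 0 16 16 2 3 0 11 1 1 0 45-1 2 0 4-2 2 0 3-3 6 0 4-1 0"/><path data-order="1" d="M309 411l8 6"/><path data-order="1" d="M488 387l3 0 6 5 1 0 36 36 2 0 6 4 3 0 1 2 6 0 2 1 13 0 6-3 5 0 1-1 12 0 0-2"/><path data-order="1" d="M314 366l-2 2 0 43 8 8"/><path data-order="1" d="M158 357l0-16 1-2 0-9 2-1 0-21-3-6-59-59"/><path data-order="1" d="M519 308l20 0 6-3 19-20 0-3 3-6 2-19 1-2 0-3 2-1 1-6 8-9 0-2 4-6 5-27"/><path data-order="1" d="M393 290l24-24 3-6 2-8 3-4 0-3 3-3 3-8 3-3 3-6 12-12 1 0 3-3 5-1 3-3 6-3 13-12 9-5 3 0 6-4 2 0 25-26 6 0 15 8 6 0 2 1 13 0 2 2 9 0 1 1 8 0 1 2 3 0 0 1"/><path data-order="1" d="M219 260l-12-12 0-6-1-2 0-3-11-10-28 0-2-2"/><path data-order="3" d="M96 242l-6-2-12-10-1 0-6-5-3 0-6-3-5 0-1-1-3 0-6-3-8-8-1 0-21-21 0-6"/><path data-order="2" d="M165 225l-7-4-6 0-2-2-15 0-12 6-15 15-3 0-1 2-8 0"/><path data-order="1" d="M566 210l15 0 9-9"/><path data-order="2" d="M590 201l1-1 0-29"/><path data-order="1" d="M300 195l-3 0-4-3-3 0-2-1-3 0-6-3-18 0-16 15-29 0-21 21-3 1-27 0"/><path data-order="1" d="M152 146l-5 3-3 0-1 1-8 0-1 2-36 1-2 2-3 0-6 3-12 9-6 1-1 2-3 0-2 1-10 0-2 2-18 0-1 1-8 0-1 2-3 0-3 1 0 6"/><path data-order="1" d="M429 95l3-6 0-32-10-10-5-2-12-12-1-3 0-9-2-1 0-3-1 0"/><path data-order="1" d="M558 71l33 0 0-2"/><path data-order="1" d="M561 68l30 0 0 1"/><path data-order="1" d="M347 54l1-1 0-36"/><path data-order="1" d="M158 27l9-10 3 0"/><path data-order="1" d="M72 17l-4 0"/><path data-order="1" d="M314 17l34 0"/>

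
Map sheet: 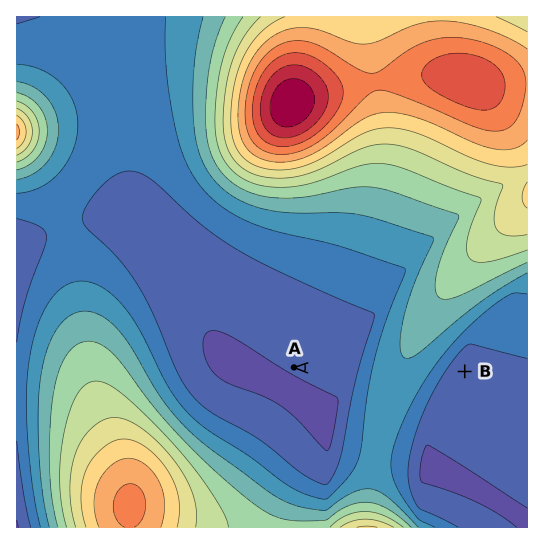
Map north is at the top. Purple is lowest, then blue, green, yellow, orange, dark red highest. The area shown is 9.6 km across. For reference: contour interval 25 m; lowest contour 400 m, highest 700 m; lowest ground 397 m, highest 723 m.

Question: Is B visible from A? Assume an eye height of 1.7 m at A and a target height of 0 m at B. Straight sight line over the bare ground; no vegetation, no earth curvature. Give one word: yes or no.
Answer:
no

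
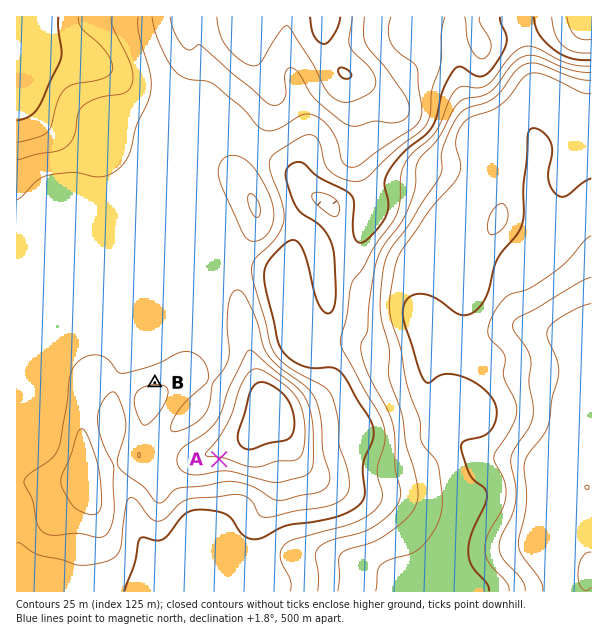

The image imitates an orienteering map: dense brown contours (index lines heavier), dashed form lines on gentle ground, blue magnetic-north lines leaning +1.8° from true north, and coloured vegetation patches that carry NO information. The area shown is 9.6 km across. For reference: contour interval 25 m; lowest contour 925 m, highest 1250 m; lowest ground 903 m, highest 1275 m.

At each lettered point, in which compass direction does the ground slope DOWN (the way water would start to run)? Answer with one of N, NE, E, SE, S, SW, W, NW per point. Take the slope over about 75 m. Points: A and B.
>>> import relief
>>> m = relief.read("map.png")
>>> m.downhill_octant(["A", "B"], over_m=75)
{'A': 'S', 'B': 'N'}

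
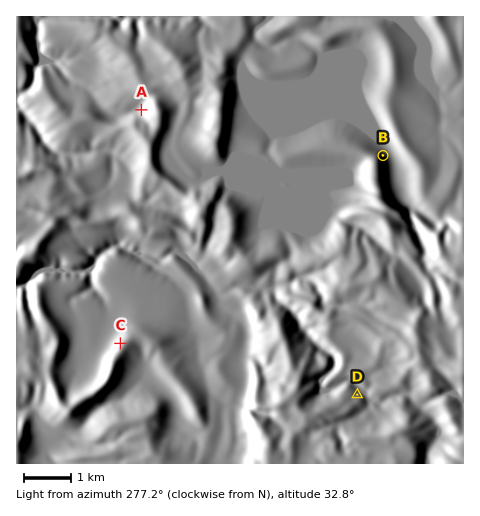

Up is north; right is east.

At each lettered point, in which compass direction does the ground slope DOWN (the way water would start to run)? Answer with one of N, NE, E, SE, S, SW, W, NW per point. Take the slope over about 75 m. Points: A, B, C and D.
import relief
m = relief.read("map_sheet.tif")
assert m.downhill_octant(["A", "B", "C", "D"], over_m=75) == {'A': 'W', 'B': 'NE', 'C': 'NW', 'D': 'NE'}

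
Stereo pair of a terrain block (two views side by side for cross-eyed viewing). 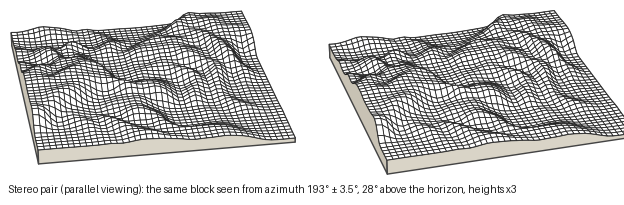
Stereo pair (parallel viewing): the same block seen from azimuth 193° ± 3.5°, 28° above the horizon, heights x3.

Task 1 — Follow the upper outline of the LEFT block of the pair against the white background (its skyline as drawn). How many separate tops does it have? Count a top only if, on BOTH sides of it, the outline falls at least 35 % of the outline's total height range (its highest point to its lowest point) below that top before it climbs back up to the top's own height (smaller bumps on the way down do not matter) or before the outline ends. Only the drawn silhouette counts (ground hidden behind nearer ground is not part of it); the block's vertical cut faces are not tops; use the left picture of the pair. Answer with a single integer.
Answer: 0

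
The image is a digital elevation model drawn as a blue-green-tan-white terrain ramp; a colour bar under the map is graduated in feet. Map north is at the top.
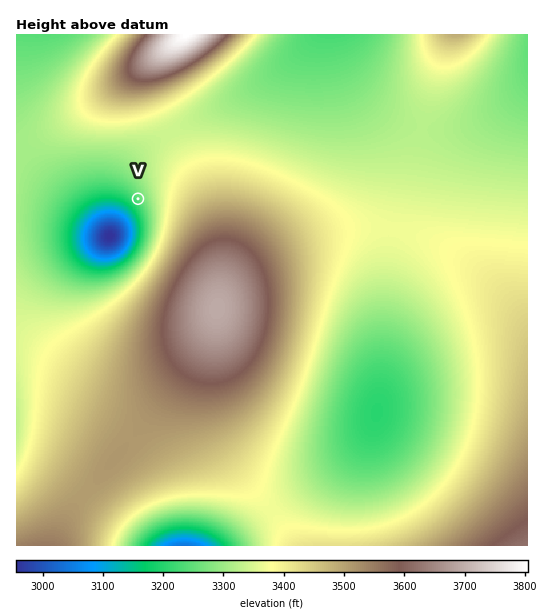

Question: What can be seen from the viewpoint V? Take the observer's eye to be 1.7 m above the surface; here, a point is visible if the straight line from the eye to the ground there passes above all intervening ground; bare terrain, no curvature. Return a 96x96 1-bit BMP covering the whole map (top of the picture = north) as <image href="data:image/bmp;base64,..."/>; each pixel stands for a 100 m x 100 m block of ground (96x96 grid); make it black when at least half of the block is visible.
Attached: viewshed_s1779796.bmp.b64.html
<image width="96" height="96" href="data:image/bmp;base64,Qk2+BAAAAAAAAD4AAAAoAAAAYAAAAGAAAAABAAEAAAAAAIAEAAATCwAAEwsAAAIAAAAAAAAA////AAAAAAAAAAAAAAAAAAAAAAAAAAAAAAAAAAAAAAAAAAAAAAAAAAAAAAAAAAAAAAAAAAAAAAAAAAAAAAAAAAAAAAAAAAAAAAAAAAAAAAAAAAAAAAAAAAAAAAAAAAAAAAAAAAAAAAAAAAAAAAAAAAAAAAAAAAAAAAAAAAAAAAAAAAAAAAAAAAAAAAAAAAAAAAAAAAAAAAAAAAAAAAAAAAAAAAAAAAAAAAAAAAAAAAAAAAAAAAAAAAAAAAAAAAAAAAAAAAAAAAAAAAAAAAAAAAAAAAAAAAAAAAAAAAAAAAAAAAAAAAAAAAAAAAAAAAAAAAAAAAAAAAAAAAAAAAAAAAAAAAAAAAAAAAAAAAAAAAAAAAAAAAAAAAAAAAAAAAAAAAAAAAAAAAAAAAAAAAAAAAAAAAAAAAAAAAAAAAAAAAAAAAAAAAAAAAAAAAAAAAAAAAAAAAAAAAAAAAAAAAAAAAAAAAAAAAAAAAAAAAAAAAAAAAAAAAAAAAAAAAAAAAAAAAAAAAAAAAAAAAAAAAAAAAAAAAAAAAAAAAAAAAAAAAAAAAAAAAAAAAAAAAAAAAAAAAAAAAAAAAAAAAAAAAAAAAAAAAAAAAAAAAAAAAAAAAAAAAAAAAAAAAAAAAAAAAAAAAAAAAAAAAAAEAAAAAAAAAAAAAAB/4AAAAAAAAAAAAAH//AAAAAAAAAAAAAP//wAAAAAAAAAAAA///4AAAAAAAAAAAB///+AAAAAAAAAAAD////AAAAAAAAAAAD////gAAAAAAAAAAD////4AAAAAAAAAAD////8AAAAAAAAAAD////8AAAAAAAAAAD////+AAAAAAAAAAD/////AAAAAAAAAAD/////AAAAAAAAAAD/////AAAAAAAAAAD/////gAAAAAAAAAD/////gAAAAAAAAAD/////gAAAAAAAAAD//8//gAAAAAAAAAD//8f/AAAAAAAAAAD//8P/AAAAAAAAAAD//8P+AAAAAAAAAAD//+P8AAAAAAAAAAD///P4AAAAAAAAAAD////wAAAAAAAAAAD////AAAAAAAAAAAD///8AAAAAAAAAAAD///4AAAAAAAAAAAD///wAAAAAAAAAAAD///gAAAAAAAAAAAA///AAAAAAAAAAAAAP//AAAAAAAAAAAAAD/+AAAAAAAAAAAAAA/+AAAAAAAAAAAAAAf+AAAAAAAAAAAAAAP+AAAAAAAAAAAAAAH+AAAAAAAAAAAAAAD+AAAAAAAAAAAAAAD+AAAAAAAAAAAAAAB/AAAAAAAAAAAAAAA/AAAAAAAAAAAAAAAfgAAAAAAAAAAAAAAPwAAAAAAAAAAAAAAP4AAAAAAAAAAAAAAH8AAAAAAAAAAAAAAB+AAAAAAAAAAAAAAA/AAAAAAAAAAAAAAAfgAAAAAAAAAAAAAAPwAAAAAAAAAAAAAAH4AAAAAAAAAAAAAAB8AAAAAAAAAAAAAAA+AAAAAAAAAAAAAAAOAAAAAAAAAAAAAAADAAAAAAAAAAAAAAABgAAAAAAAAAAAAAAAAAAAAAAAAAA="/>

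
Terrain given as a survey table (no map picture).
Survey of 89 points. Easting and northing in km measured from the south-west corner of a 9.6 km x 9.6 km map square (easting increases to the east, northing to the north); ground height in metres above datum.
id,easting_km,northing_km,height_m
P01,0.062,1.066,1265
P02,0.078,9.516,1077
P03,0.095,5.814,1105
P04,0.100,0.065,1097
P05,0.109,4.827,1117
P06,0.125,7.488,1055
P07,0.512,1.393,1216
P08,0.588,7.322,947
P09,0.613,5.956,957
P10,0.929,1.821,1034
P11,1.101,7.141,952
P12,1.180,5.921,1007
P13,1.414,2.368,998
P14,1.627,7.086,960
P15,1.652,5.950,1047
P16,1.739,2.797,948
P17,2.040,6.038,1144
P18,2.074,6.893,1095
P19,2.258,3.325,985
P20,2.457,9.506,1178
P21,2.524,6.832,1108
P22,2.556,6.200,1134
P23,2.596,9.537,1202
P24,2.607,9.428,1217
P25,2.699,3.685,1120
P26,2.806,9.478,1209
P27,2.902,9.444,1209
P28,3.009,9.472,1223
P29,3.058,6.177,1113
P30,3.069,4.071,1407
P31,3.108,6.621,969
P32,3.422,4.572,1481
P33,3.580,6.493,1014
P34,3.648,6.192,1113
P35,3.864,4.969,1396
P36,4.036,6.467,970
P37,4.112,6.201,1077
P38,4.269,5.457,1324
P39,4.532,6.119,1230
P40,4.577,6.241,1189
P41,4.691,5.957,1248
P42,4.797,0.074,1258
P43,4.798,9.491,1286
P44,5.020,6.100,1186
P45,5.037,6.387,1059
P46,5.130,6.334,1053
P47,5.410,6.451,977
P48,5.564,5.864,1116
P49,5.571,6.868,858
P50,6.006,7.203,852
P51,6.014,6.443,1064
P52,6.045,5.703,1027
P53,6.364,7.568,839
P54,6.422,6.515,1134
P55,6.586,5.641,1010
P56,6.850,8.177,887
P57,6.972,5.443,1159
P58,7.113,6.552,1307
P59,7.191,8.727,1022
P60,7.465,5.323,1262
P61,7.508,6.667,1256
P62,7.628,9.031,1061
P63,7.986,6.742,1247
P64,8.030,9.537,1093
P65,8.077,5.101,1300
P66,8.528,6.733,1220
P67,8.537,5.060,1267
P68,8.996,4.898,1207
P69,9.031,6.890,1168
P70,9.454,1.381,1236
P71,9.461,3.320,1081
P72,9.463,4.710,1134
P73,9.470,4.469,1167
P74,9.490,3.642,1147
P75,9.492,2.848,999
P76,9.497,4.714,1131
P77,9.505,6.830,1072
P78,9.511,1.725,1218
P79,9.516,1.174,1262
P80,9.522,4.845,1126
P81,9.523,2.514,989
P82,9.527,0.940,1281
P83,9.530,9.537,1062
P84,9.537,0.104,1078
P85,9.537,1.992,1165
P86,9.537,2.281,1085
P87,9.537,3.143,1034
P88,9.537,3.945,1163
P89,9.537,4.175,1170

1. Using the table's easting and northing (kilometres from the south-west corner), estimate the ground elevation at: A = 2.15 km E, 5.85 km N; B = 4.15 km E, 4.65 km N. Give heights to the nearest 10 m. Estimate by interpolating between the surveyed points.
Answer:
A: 1190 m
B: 1380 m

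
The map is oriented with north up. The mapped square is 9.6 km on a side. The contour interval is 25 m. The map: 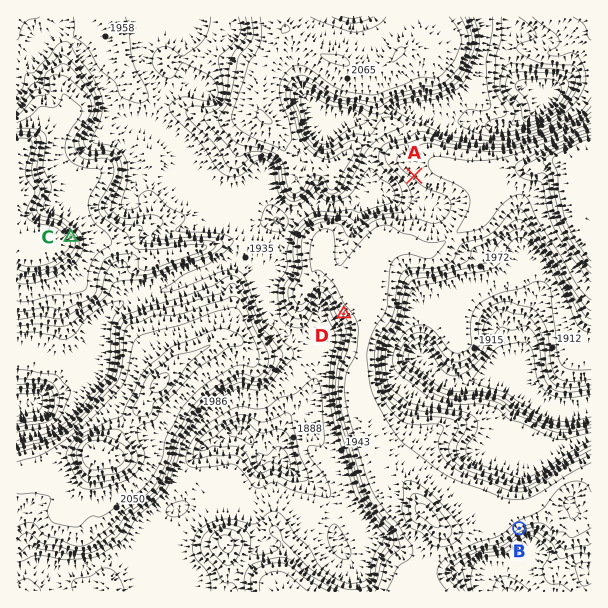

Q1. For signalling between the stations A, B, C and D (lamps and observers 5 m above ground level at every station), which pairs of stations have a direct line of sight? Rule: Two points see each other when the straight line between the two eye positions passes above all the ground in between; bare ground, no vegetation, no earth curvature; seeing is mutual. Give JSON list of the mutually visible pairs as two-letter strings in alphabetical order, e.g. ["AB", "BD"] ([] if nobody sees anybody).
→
["AC", "CD"]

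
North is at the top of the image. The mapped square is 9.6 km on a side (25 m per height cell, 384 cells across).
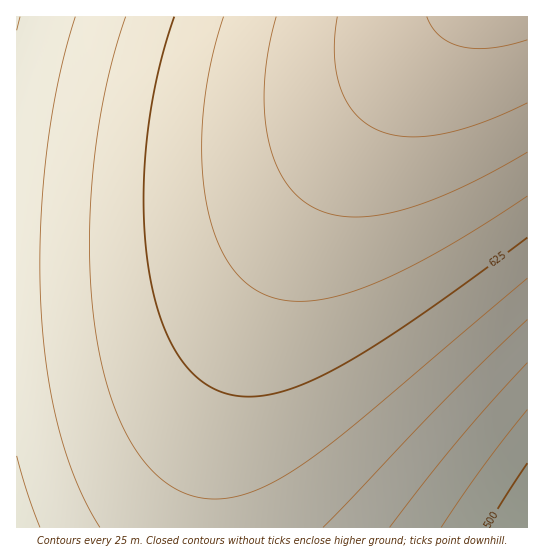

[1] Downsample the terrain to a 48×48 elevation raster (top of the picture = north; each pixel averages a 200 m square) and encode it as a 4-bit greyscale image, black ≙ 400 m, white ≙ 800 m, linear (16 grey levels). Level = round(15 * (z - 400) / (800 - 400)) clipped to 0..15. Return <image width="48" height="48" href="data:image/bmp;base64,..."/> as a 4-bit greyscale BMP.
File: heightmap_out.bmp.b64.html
<image width="48" height="48" href="data:image/bmp;base64,Qk32BAAAAAAAAHYAAAAoAAAAMAAAADAAAAABAAQAAAAAAIAEAAATCwAAEwsAABAAAAAAAAAAAAAAABEREQAiIiIAMzMzAERERABVVVUAZmZmAHd3dwCIiIgAmZmZAKqqqgC7u7sAzMzMAN3d3QDu7u4A////AFZmZmd3d3d3d3d3d3d3d2ZmZlVVVERDM1ZmZmd3d3d3d3d3d3d3d3ZmZmVVVUREM1ZmZnd3d3d3d3d3d3d3d3dmZmZVVUREQ2ZmZnd3d3d4iIiId3d3d3d2ZmZVVVREQ2ZmZ3d3d3eIiIiIiHd3d3d2ZmZlVVVERGZmZ3d3d3iIiIiIiIh3d3d3ZmZmVVVERGZmd3d3d4iIiIiIiIiId3d3dmZmZVVURGZmd3d3eIiIiIiIiIiIh3d3d2ZmZVVVRGZmd3d3eIiIiIiIiIiIiHd3d3ZmZlVVVGZmd3d3iIiIiIiIiIiIiIh3d3dmZmVVVGZnd3d3iIiIiIiIiIiIiIiHd3d2ZmZVVWZnd3d4iIiIiIiIiIiIiIiId3d3ZmZlVWZnd3d4iIiIiIiIiIiIiIiIh3d3dmZmVWZnd3d4iIiIiImZmZmIiIiIiHd3d2ZmZWZnd3eIiIiIiJmZmZmZiIiIiId3d3ZmZmZnd3eIiIiImZmZmZmZmYiIiIiHd3dmZmZ3d3eIiIiImZmZmZmZmZmIiIiId3d2ZmZ3d3eIiIiJmZmZmZmZmZmZiIiIh3d3ZmZ3d3iIiIiJmZmZmZmZmZmZmIiIiHd3dmZ3d3iIiIiZmZmZmZmZmZmZmZiIiId3d2Z3d3iIiIiZmZmZmZmZmZmZmZmIiIh3d2Z3d3iIiImZmZmZmZmZmZmZmZmZiIiId2Z3d3iIiImZmZmZmZmqqZmZmZmZmIiIh2Z3d3iIiImZmZmZmqqqqqqpmZmZmZiIiGZ3d3iIiImZmZmZqqqqqqqqqZmZmZmIiGZ3d3iIiImZmZmaqqqqqqqqqqqZmZmYiGZ3d3iIiImZmZmqqqqqqqqqqqqpmZmZmGZ3d3iIiJmZmZmqqqqqqqqqqqqqqZmZmWZ3d3iIiJmZmZqqqqqqqqqqqqqqqqmZmWZ3d3iIiJmZmZqqqqqqqqqqqqqqqqqpmWZ3d3iIiJmZmZqqqqqqqqqqqqqqqqqqmWZ3d3iIiJmZmZqqqqqqq7u7u7uqqqqqqmZ3d3iIiJmZmaqqqqqqu7u7u7u7uqqqqmZ3d3iIiJmZmaqqqqqru7u7u7u7u7qqqmZ3d3iIiJmZmaqqqqq7u7u7u7u7u7u6qmZnd3iIiImZmaqqqqq7u7u7u7u7u7u7umZnd3eIiImZmaqqqqu7u7u7u7u7u7u7u2Znd3eIiImZmaqqqqu7u7u7u7u7u7u7u2Znd3eIiImZmaqqqqu7u7u7u7u7u7u7u2Znd3eIiImZmaqqqqu7u7u7vMzMzMu7u2Znd3eIiImZmaqqqqu7u7u7zMzMzMzMu2Zmd3eIiImZmZqqqqu7u7u8zMzMzMzMzGZmd3d4iIiZmZqqqqu7u7u8zMzMzMzMzGZmd3d4iIiZmZqqqqu7u7vMzMzMzMzMzGZmd3d4iIiZmZqqqqu7u7vMzMzMzMzMzGZmZ3d4iIiZmZqqqqu7u7vMzMzMzMzMzGZmZ3d3iIiJmZmqqqu7u7vMzMzMzMzMzGZmZ3d3iIiJmZmqqqu7u7vMzMzMzMzMzA=="/>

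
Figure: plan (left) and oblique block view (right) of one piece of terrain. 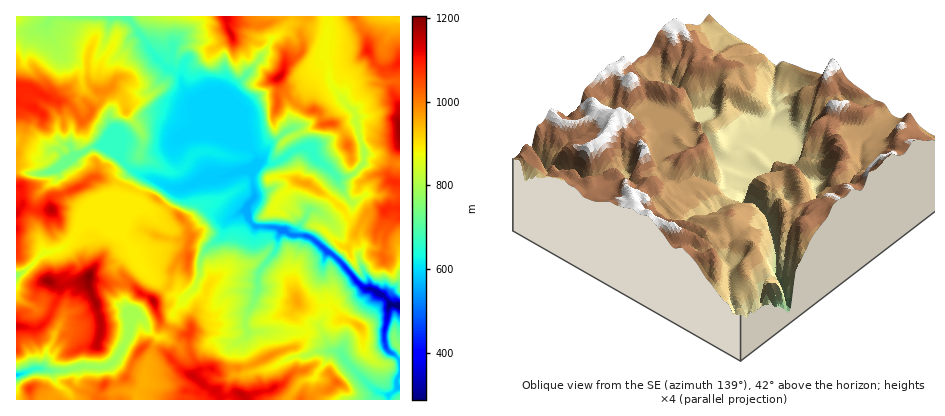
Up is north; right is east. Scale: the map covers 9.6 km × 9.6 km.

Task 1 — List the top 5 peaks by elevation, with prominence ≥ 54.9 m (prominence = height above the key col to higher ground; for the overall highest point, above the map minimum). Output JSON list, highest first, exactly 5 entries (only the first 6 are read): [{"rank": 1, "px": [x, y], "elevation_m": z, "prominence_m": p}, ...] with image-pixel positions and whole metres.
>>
[{"rank": 1, "px": [90, 276], "elevation_m": 1204, "prominence_m": 916}, {"rank": 2, "px": [52, 210], "elevation_m": 1159, "prominence_m": 252}, {"rank": 3, "px": [154, 302], "elevation_m": 1158, "prominence_m": 147}, {"rank": 4, "px": [278, 78], "elevation_m": 1140, "prominence_m": 256}, {"rank": 5, "px": [230, 34], "elevation_m": 1133, "prominence_m": 195}]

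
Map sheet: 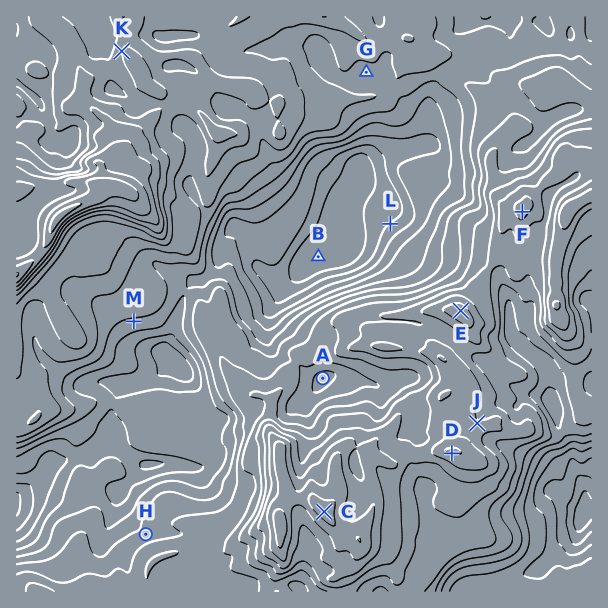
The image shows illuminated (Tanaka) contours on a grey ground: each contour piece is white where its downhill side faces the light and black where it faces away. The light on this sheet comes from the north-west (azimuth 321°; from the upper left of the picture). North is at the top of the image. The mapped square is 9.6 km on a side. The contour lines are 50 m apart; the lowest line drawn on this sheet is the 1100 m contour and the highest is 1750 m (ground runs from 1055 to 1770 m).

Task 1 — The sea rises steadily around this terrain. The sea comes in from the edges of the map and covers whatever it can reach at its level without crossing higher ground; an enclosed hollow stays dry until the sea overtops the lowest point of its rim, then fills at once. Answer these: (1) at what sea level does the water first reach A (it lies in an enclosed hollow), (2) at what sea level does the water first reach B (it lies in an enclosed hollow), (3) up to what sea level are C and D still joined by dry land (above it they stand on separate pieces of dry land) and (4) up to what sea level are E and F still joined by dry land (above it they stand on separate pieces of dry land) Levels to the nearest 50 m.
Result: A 1400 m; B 1300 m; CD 1550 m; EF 1500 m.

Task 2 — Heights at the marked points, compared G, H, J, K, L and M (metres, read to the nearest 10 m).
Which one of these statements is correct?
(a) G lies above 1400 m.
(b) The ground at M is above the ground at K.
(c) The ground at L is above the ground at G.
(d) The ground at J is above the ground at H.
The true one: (d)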